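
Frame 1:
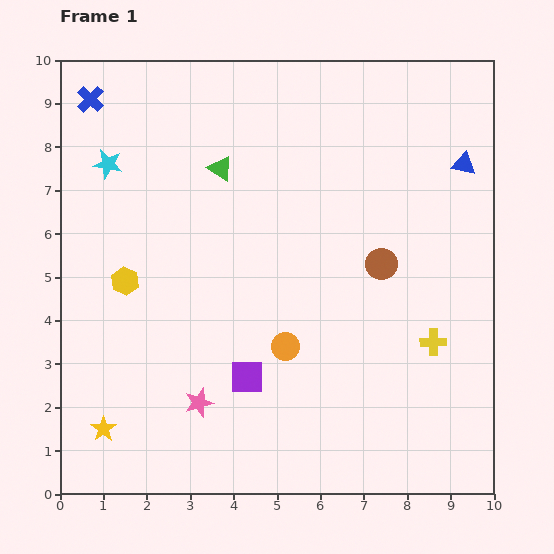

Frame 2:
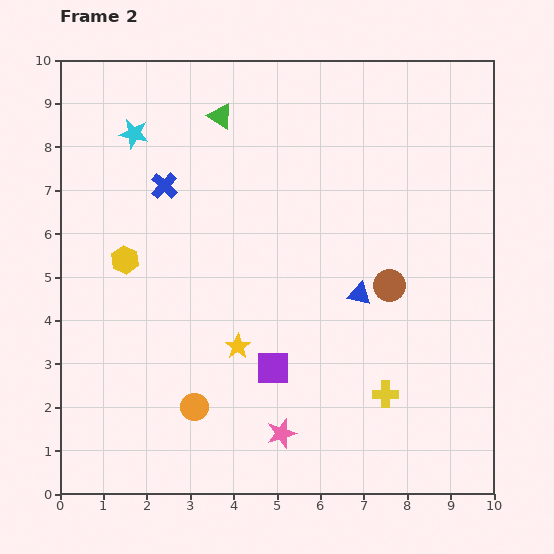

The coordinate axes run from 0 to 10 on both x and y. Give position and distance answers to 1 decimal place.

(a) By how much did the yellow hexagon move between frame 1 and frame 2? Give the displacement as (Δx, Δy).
(0.0, 0.5)

The yellow hexagon was at (1.5, 4.9) in frame 1 and (1.5, 5.4) in frame 2.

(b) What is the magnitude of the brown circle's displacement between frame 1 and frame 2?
0.5

The brown circle moved from (7.4, 5.3) to (7.6, 4.8), a distance of √(0.2² + 0.5²) ≈ 0.5.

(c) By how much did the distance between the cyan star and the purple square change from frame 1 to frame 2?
+0.4

Distance in frame 1: 5.9. Distance in frame 2: 6.3.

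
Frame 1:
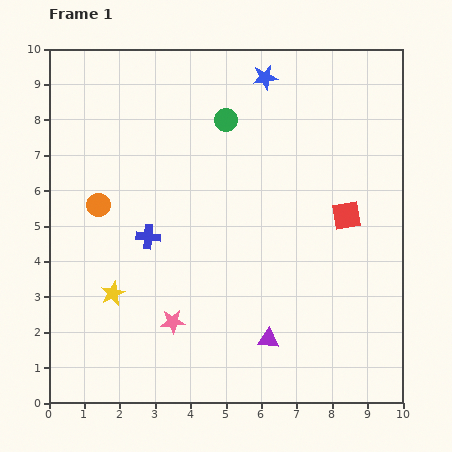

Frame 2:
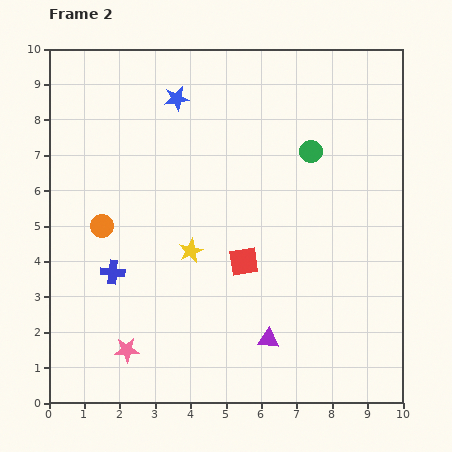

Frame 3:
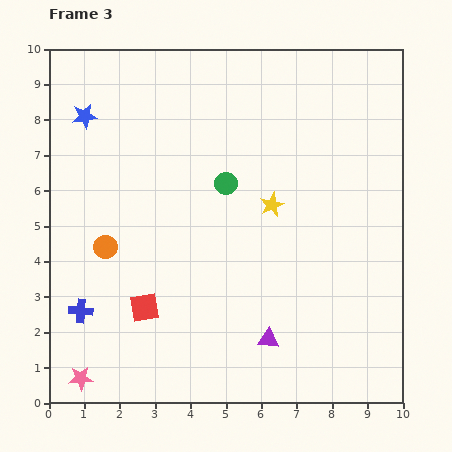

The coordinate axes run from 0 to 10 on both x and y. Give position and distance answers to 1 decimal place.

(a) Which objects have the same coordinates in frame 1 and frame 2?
the purple triangle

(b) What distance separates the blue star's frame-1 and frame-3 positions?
5.2

The blue star moved from (6.1, 9.2) to (1.0, 8.1), a distance of √(5.1² + 1.1²) ≈ 5.2.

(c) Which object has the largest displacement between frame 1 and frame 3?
the red square

(moved 6.3; next 5.2)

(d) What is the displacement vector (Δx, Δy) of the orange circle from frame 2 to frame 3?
(0.1, -0.6)

The orange circle was at (1.5, 5.0) in frame 2 and (1.6, 4.4) in frame 3.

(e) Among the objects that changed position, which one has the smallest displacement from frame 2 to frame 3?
the orange circle

(moved 0.6)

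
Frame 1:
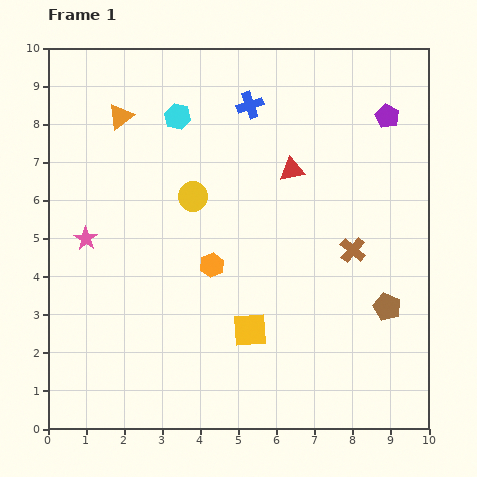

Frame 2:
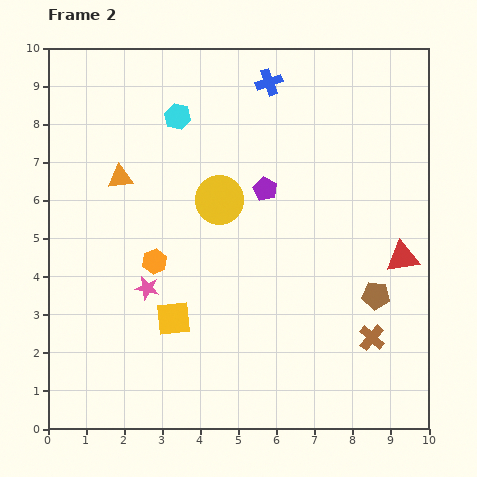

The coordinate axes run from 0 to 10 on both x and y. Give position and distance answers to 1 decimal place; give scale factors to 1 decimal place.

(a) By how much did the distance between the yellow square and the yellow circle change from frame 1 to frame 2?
-0.5

Distance in frame 1: 3.8. Distance in frame 2: 3.3.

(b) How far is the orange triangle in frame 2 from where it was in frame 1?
1.6

The orange triangle moved from (1.9, 8.2) to (1.9, 6.6), a distance of √(0.0² + 1.6²) ≈ 1.6.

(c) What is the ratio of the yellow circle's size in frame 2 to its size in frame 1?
1.7×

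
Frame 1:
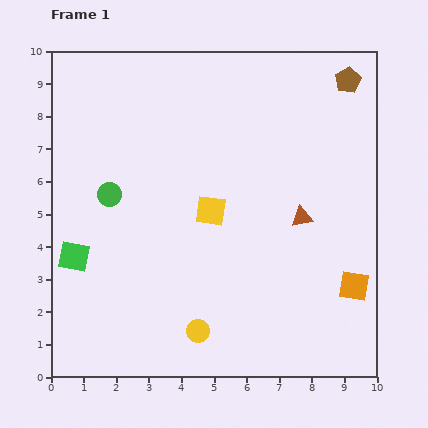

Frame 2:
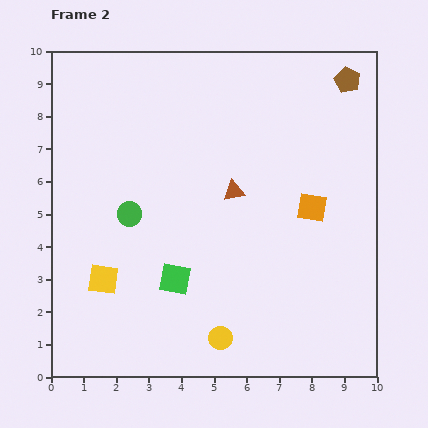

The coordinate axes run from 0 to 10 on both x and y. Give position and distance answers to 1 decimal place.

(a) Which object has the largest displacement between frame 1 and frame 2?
the yellow square

(moved 3.9; next 3.2)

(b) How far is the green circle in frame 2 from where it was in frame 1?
0.8

The green circle moved from (1.8, 5.6) to (2.4, 5.0), a distance of √(0.6² + 0.6²) ≈ 0.8.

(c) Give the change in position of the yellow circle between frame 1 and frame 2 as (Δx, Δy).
(0.7, -0.2)

The yellow circle was at (4.5, 1.4) in frame 1 and (5.2, 1.2) in frame 2.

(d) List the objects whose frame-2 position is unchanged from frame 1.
the brown pentagon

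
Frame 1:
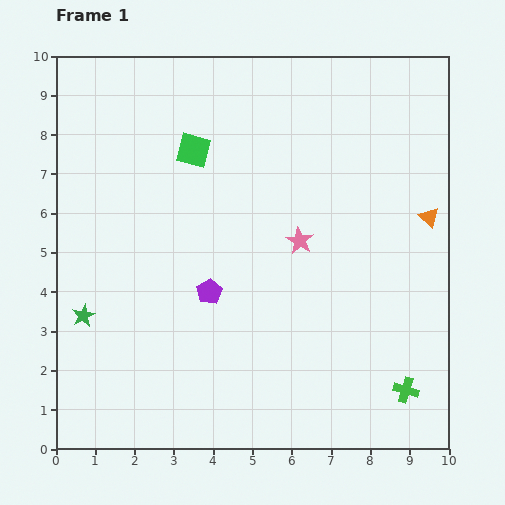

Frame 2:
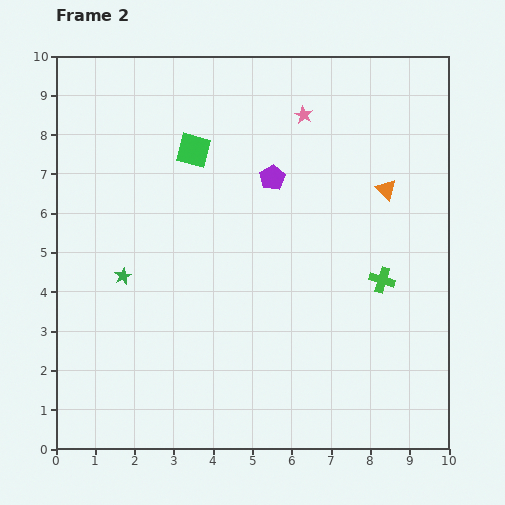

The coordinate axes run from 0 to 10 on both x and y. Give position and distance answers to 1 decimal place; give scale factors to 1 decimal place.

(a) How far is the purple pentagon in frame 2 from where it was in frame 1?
3.3

The purple pentagon moved from (3.9, 4.0) to (5.5, 6.9), a distance of √(1.6² + 2.9²) ≈ 3.3.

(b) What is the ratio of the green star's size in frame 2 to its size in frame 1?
0.7×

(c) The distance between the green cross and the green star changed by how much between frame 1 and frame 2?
-1.8

Distance in frame 1: 8.4. Distance in frame 2: 6.6.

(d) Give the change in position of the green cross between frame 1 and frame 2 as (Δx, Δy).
(-0.6, 2.8)

The green cross was at (8.9, 1.5) in frame 1 and (8.3, 4.3) in frame 2.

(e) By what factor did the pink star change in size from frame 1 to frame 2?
0.7×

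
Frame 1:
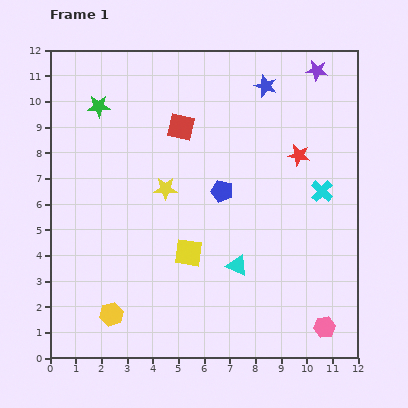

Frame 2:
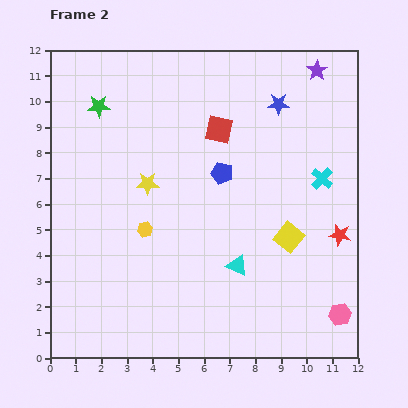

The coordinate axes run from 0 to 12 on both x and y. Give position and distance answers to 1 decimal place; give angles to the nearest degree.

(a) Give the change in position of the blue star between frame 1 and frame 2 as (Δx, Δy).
(0.5, -0.7)

The blue star was at (8.4, 10.6) in frame 1 and (8.9, 9.9) in frame 2.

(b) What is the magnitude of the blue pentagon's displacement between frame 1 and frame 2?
0.7

The blue pentagon moved from (6.7, 6.5) to (6.7, 7.2), a distance of √(0.0² + 0.7²) ≈ 0.7.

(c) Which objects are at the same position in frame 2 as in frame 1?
the cyan triangle, the purple star, the green star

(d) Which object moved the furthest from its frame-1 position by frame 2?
the yellow square

(moved 3.9; next 3.5)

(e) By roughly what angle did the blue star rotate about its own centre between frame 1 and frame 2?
16° counter-clockwise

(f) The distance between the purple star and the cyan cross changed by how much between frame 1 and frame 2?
-0.5

Distance in frame 1: 4.7. Distance in frame 2: 4.2.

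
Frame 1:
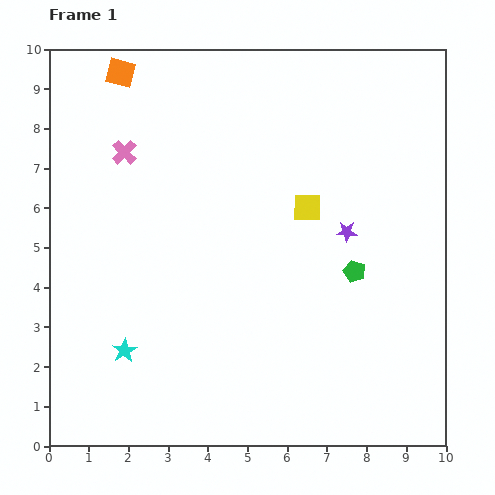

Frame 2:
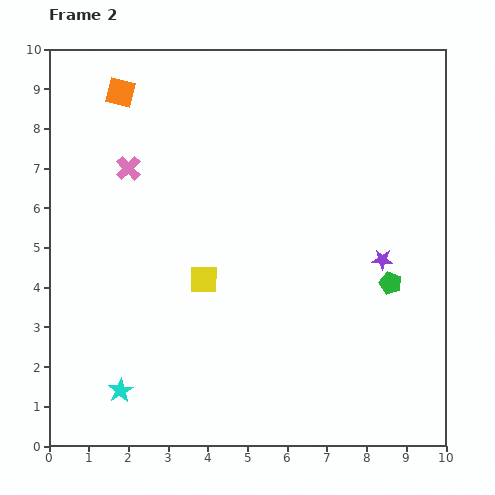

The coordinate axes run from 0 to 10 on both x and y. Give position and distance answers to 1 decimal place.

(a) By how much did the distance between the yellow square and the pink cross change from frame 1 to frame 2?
-1.4

Distance in frame 1: 4.8. Distance in frame 2: 3.4.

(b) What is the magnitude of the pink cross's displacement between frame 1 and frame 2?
0.4

The pink cross moved from (1.9, 7.4) to (2.0, 7.0), a distance of √(0.1² + 0.4²) ≈ 0.4.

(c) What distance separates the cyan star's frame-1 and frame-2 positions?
1.0

The cyan star moved from (1.9, 2.4) to (1.8, 1.4), a distance of √(0.1² + 1.0²) ≈ 1.0.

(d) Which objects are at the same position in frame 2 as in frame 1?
none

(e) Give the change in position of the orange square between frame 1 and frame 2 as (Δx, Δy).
(0.0, -0.5)

The orange square was at (1.8, 9.4) in frame 1 and (1.8, 8.9) in frame 2.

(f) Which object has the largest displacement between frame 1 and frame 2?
the yellow square

(moved 3.2; next 1.1)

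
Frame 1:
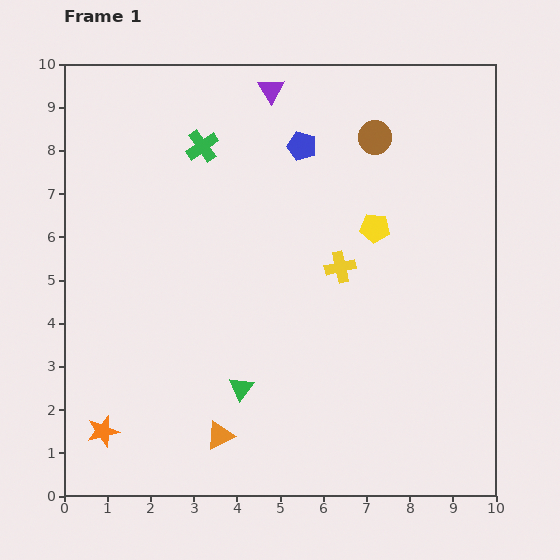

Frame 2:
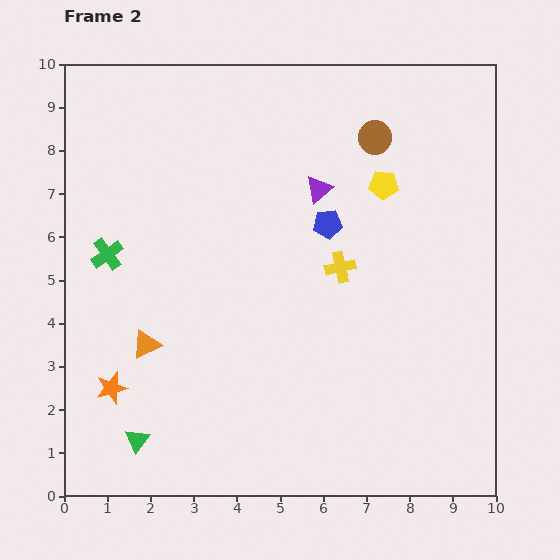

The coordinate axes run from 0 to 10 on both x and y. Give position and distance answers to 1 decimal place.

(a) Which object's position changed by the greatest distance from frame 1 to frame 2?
the green cross

(moved 3.3; next 2.7)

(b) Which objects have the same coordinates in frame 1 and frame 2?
the brown circle, the yellow cross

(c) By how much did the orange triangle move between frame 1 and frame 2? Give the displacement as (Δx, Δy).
(-1.7, 2.1)

The orange triangle was at (3.6, 1.4) in frame 1 and (1.9, 3.5) in frame 2.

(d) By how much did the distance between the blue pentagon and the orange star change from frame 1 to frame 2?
-1.7

Distance in frame 1: 8.0. Distance in frame 2: 6.3.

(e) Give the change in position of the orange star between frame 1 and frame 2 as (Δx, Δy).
(0.2, 1.0)

The orange star was at (0.9, 1.5) in frame 1 and (1.1, 2.5) in frame 2.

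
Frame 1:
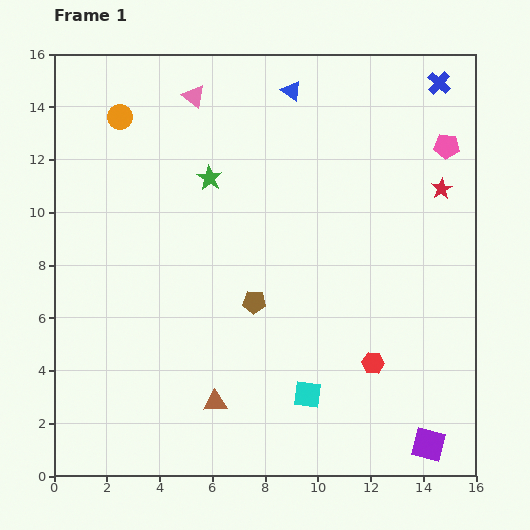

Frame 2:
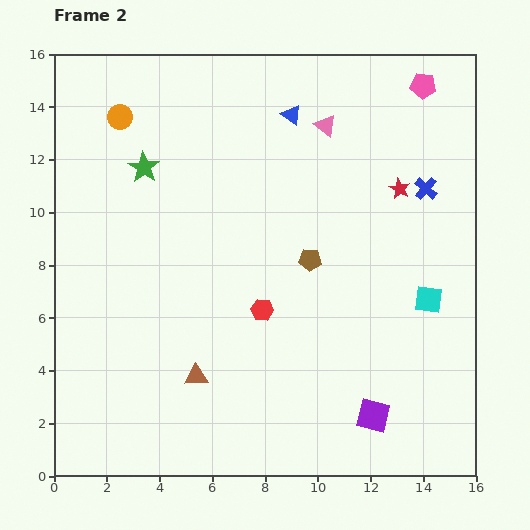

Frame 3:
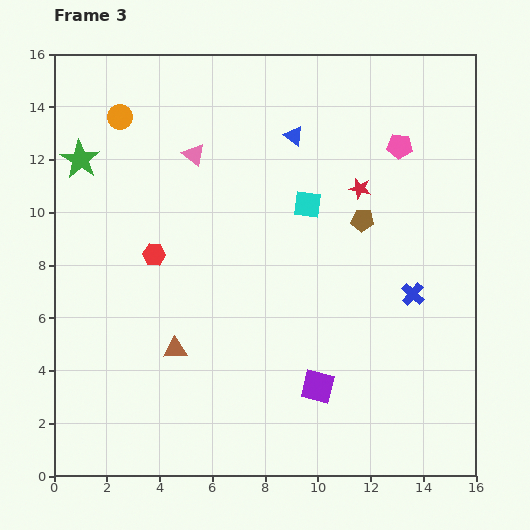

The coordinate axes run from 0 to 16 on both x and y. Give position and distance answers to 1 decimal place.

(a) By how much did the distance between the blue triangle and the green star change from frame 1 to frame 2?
+1.4

Distance in frame 1: 4.5. Distance in frame 2: 5.9.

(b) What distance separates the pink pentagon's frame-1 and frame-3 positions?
1.8

The pink pentagon moved from (14.9, 12.5) to (13.1, 12.5), a distance of √(1.8² + 0.0²) ≈ 1.8.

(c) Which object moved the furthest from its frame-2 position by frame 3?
the cyan square

(moved 5.8; next 5.1)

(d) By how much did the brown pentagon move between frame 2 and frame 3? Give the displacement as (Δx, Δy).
(2.0, 1.5)

The brown pentagon was at (9.7, 8.2) in frame 2 and (11.7, 9.7) in frame 3.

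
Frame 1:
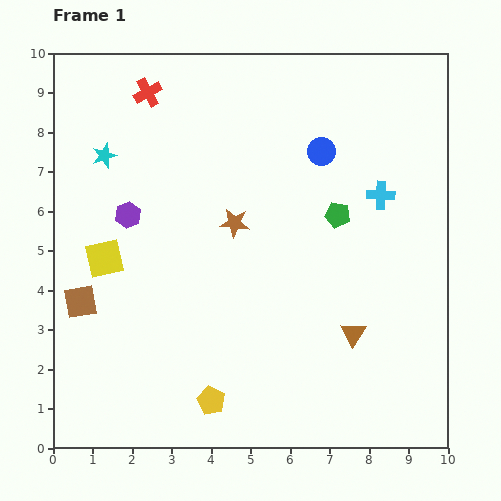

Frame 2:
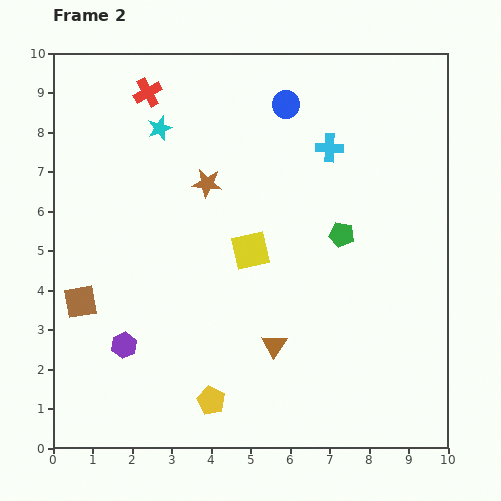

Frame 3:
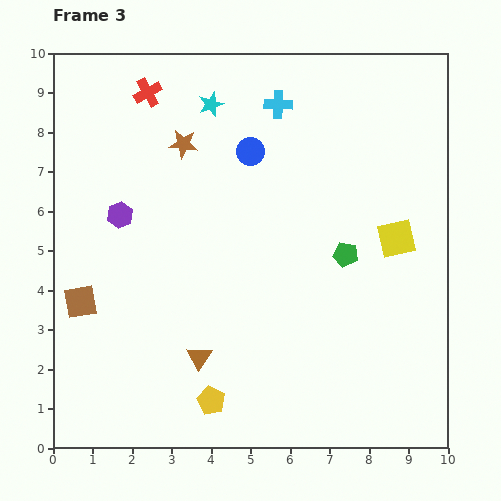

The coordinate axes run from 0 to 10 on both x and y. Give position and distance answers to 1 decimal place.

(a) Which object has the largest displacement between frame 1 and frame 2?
the yellow square

(moved 3.7; next 3.3)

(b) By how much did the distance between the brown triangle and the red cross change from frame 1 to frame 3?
-1.2

Distance in frame 1: 8.0. Distance in frame 3: 6.8.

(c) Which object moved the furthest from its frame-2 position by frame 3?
the yellow square

(moved 3.7; next 3.3)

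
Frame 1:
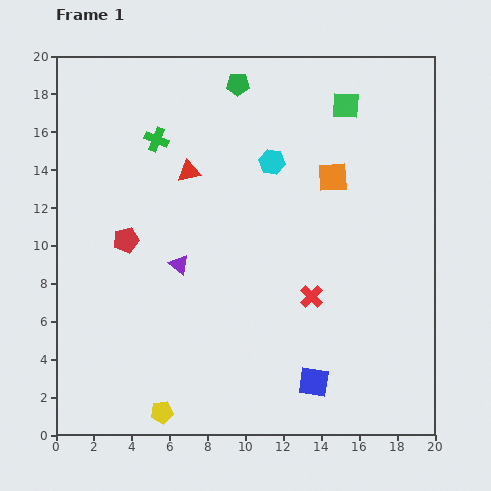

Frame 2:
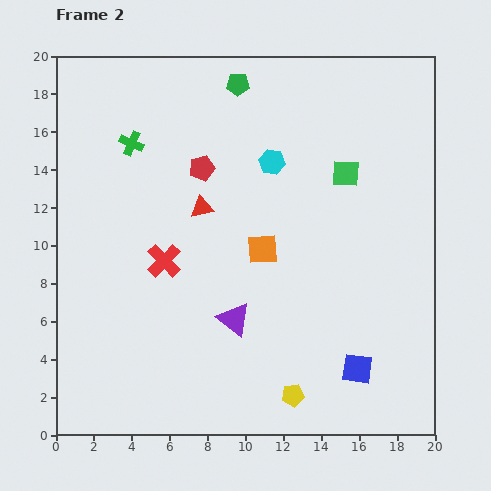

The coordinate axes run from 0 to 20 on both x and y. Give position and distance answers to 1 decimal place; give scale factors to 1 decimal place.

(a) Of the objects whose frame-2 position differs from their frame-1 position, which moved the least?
the green cross

(moved 1.3)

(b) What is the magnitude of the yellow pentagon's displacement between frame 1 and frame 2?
7.0

The yellow pentagon moved from (5.6, 1.2) to (12.5, 2.1), a distance of √(6.9² + 0.9²) ≈ 7.0.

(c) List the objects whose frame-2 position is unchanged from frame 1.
the green pentagon, the cyan hexagon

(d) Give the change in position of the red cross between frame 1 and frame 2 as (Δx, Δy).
(-7.8, 1.9)

The red cross was at (13.5, 7.3) in frame 1 and (5.7, 9.2) in frame 2.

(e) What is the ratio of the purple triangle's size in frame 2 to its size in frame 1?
1.7×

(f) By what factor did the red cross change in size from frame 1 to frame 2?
1.5×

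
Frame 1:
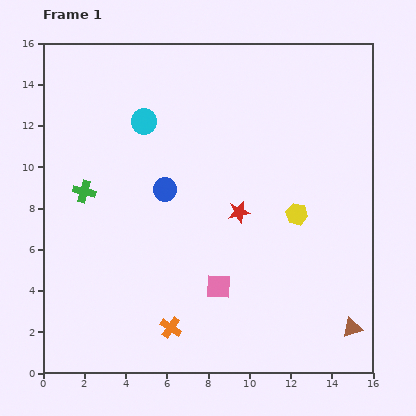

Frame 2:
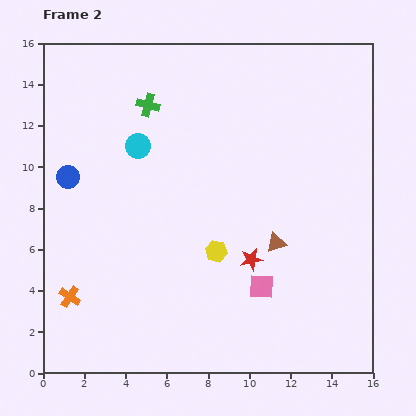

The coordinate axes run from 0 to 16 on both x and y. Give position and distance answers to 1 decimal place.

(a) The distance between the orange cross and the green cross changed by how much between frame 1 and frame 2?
+2.2

Distance in frame 1: 7.8. Distance in frame 2: 10.0.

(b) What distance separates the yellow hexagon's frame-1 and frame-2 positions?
4.3

The yellow hexagon moved from (12.3, 7.7) to (8.4, 5.9), a distance of √(3.9² + 1.8²) ≈ 4.3.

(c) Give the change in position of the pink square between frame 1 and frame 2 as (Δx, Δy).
(2.1, 0.0)

The pink square was at (8.5, 4.2) in frame 1 and (10.6, 4.2) in frame 2.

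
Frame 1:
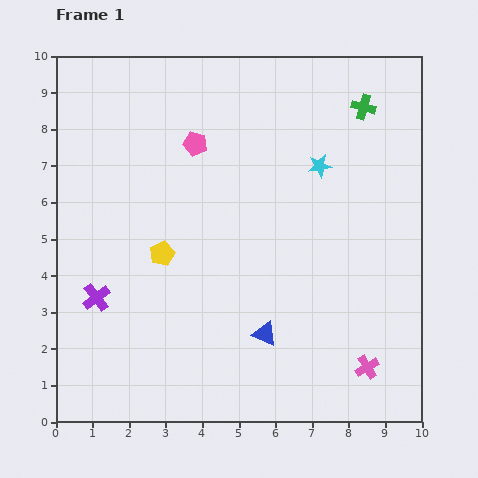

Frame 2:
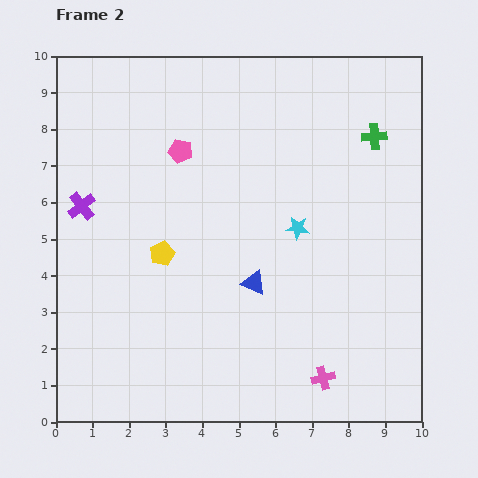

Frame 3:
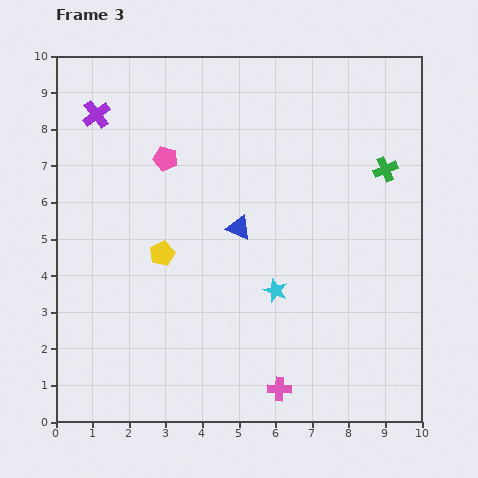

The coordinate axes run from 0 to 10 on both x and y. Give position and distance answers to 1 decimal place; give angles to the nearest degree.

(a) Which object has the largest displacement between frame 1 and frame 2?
the purple cross

(moved 2.5; next 1.8)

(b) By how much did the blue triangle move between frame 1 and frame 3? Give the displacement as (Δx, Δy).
(-0.7, 2.9)

The blue triangle was at (5.7, 2.4) in frame 1 and (5.0, 5.3) in frame 3.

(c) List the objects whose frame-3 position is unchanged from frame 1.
the yellow pentagon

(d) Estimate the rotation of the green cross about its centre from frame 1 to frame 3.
38° counter-clockwise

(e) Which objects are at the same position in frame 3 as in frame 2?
the yellow pentagon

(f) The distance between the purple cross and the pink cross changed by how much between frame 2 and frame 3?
+0.9

Distance in frame 2: 8.1. Distance in frame 3: 9.0.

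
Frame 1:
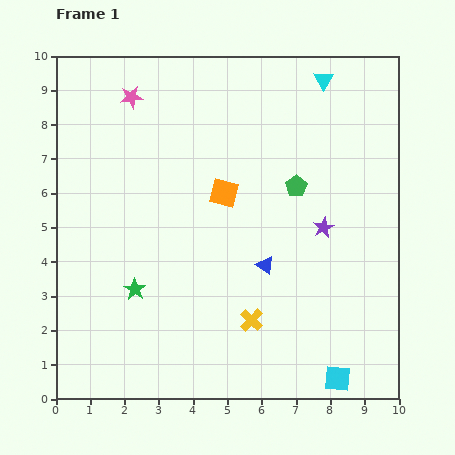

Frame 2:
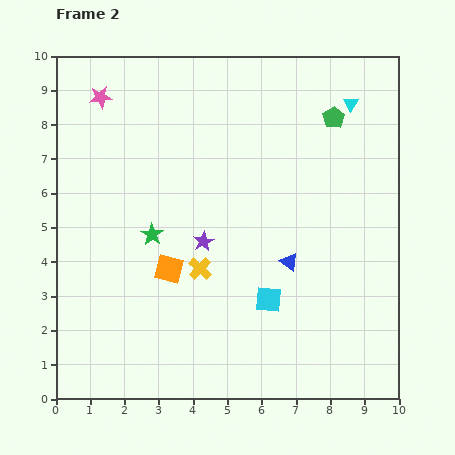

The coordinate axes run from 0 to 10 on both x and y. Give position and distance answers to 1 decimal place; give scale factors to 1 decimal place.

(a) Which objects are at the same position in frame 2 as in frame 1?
none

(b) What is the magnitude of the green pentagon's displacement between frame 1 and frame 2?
2.3

The green pentagon moved from (7.0, 6.2) to (8.1, 8.2), a distance of √(1.1² + 2.0²) ≈ 2.3.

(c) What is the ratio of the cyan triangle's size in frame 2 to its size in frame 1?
0.8×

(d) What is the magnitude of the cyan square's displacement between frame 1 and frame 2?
3.0

The cyan square moved from (8.2, 0.6) to (6.2, 2.9), a distance of √(2.0² + 2.3²) ≈ 3.0.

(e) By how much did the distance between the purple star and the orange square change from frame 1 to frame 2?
-1.8

Distance in frame 1: 3.1. Distance in frame 2: 1.3.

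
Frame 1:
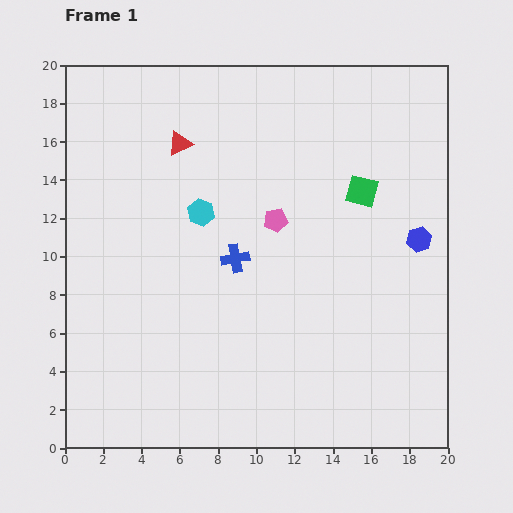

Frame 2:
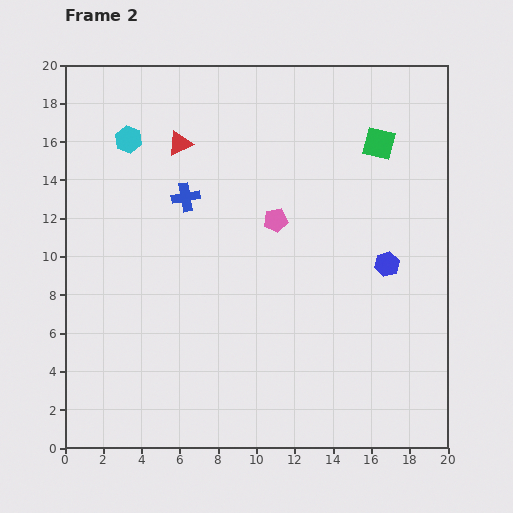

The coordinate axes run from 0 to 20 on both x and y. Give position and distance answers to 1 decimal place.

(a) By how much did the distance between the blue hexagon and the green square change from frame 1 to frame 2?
+2.4

Distance in frame 1: 3.9. Distance in frame 2: 6.3.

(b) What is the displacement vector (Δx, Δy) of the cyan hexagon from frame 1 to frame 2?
(-3.8, 3.8)

The cyan hexagon was at (7.1, 12.3) in frame 1 and (3.3, 16.1) in frame 2.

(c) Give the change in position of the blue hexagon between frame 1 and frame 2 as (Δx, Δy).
(-1.7, -1.3)

The blue hexagon was at (18.5, 10.9) in frame 1 and (16.8, 9.6) in frame 2.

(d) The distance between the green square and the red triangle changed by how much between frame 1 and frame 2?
+0.6

Distance in frame 1: 9.8. Distance in frame 2: 10.4.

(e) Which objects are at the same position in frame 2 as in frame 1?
the red triangle, the pink pentagon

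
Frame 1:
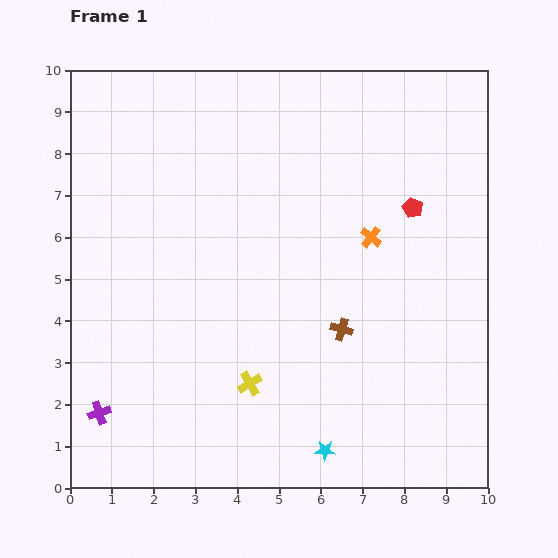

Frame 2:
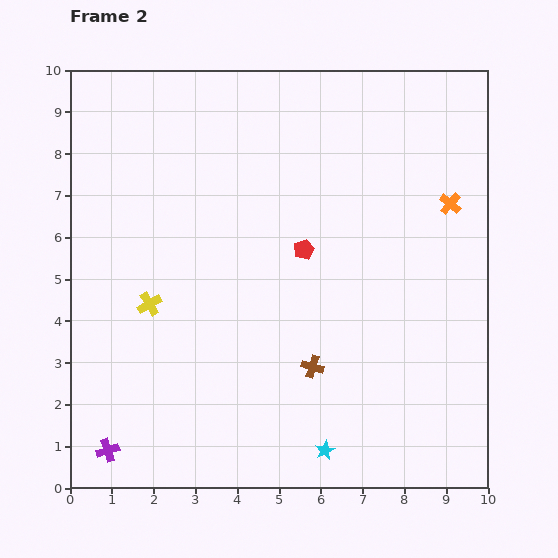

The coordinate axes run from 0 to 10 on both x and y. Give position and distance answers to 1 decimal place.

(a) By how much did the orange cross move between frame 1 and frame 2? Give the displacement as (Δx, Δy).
(1.9, 0.8)

The orange cross was at (7.2, 6.0) in frame 1 and (9.1, 6.8) in frame 2.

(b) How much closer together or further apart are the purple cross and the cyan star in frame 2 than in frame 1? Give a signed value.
-0.3

Distance in frame 1: 5.5. Distance in frame 2: 5.2.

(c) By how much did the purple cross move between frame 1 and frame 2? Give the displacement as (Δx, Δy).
(0.2, -0.9)

The purple cross was at (0.7, 1.8) in frame 1 and (0.9, 0.9) in frame 2.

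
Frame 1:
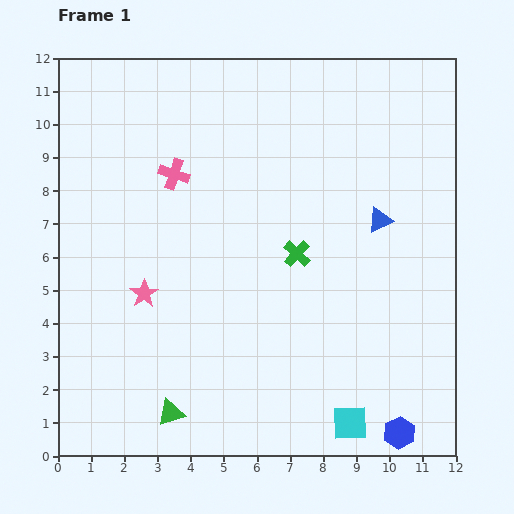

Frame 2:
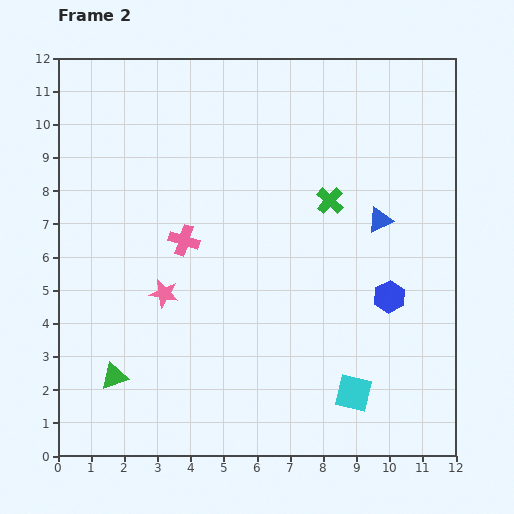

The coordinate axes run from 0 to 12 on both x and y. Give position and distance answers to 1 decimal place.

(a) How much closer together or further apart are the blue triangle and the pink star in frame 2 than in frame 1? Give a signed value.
-0.5

Distance in frame 1: 7.4. Distance in frame 2: 6.9.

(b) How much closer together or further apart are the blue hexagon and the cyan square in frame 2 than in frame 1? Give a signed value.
+1.6

Distance in frame 1: 1.5. Distance in frame 2: 3.1.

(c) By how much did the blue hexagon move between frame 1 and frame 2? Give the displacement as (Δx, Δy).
(-0.3, 4.1)

The blue hexagon was at (10.3, 0.7) in frame 1 and (10.0, 4.8) in frame 2.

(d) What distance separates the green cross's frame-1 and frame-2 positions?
1.9

The green cross moved from (7.2, 6.1) to (8.2, 7.7), a distance of √(1.0² + 1.6²) ≈ 1.9.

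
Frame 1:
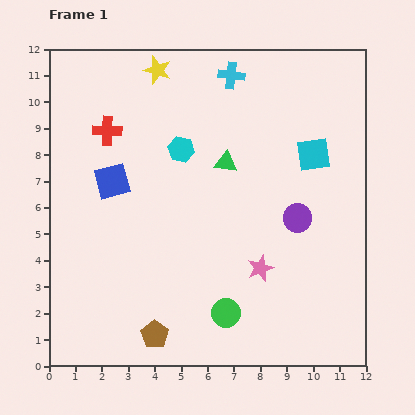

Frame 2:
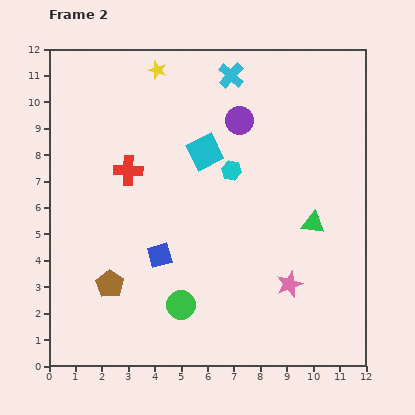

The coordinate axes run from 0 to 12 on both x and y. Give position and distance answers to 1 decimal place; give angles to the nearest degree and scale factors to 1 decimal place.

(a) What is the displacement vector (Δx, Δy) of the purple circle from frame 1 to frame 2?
(-2.2, 3.7)

The purple circle was at (9.4, 5.6) in frame 1 and (7.2, 9.3) in frame 2.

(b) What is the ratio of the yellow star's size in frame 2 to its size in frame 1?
0.6×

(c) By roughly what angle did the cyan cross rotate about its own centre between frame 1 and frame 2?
35° clockwise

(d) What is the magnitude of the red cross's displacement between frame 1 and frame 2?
1.7

The red cross moved from (2.2, 8.9) to (3.0, 7.4), a distance of √(0.8² + 1.5²) ≈ 1.7.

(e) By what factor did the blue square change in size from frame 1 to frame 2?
0.7×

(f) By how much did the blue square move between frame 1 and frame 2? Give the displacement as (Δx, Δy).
(1.8, -2.8)

The blue square was at (2.4, 7.0) in frame 1 and (4.2, 4.2) in frame 2.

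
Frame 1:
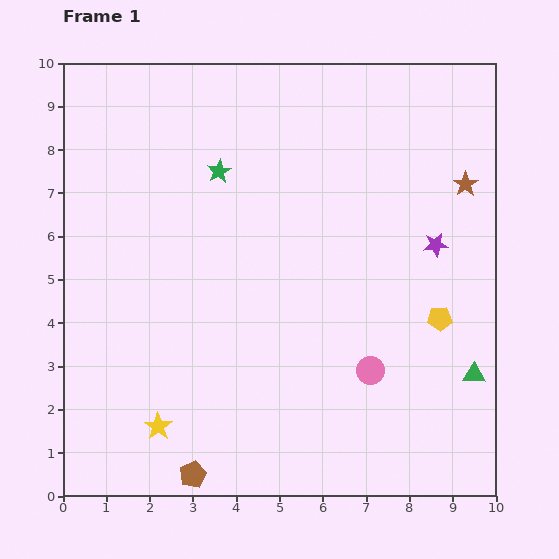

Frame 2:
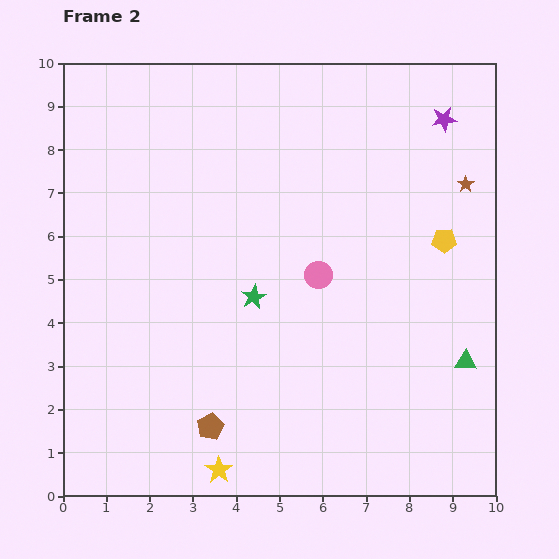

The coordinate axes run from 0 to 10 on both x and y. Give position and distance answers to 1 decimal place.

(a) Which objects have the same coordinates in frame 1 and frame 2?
the brown star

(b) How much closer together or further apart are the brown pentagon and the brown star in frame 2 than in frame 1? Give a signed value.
-1.1

Distance in frame 1: 9.2. Distance in frame 2: 8.1.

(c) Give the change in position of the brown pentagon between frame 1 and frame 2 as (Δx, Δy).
(0.4, 1.1)

The brown pentagon was at (3.0, 0.5) in frame 1 and (3.4, 1.6) in frame 2.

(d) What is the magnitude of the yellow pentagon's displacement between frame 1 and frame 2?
1.8

The yellow pentagon moved from (8.7, 4.1) to (8.8, 5.9), a distance of √(0.1² + 1.8²) ≈ 1.8.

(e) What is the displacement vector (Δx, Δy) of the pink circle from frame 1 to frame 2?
(-1.2, 2.2)

The pink circle was at (7.1, 2.9) in frame 1 and (5.9, 5.1) in frame 2.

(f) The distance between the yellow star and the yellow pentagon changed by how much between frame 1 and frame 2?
+0.4

Distance in frame 1: 7.0. Distance in frame 2: 7.4.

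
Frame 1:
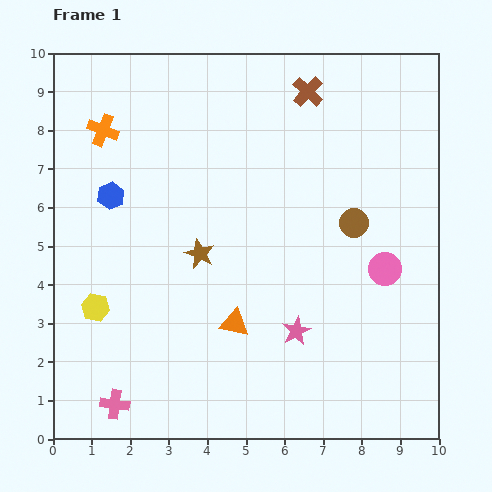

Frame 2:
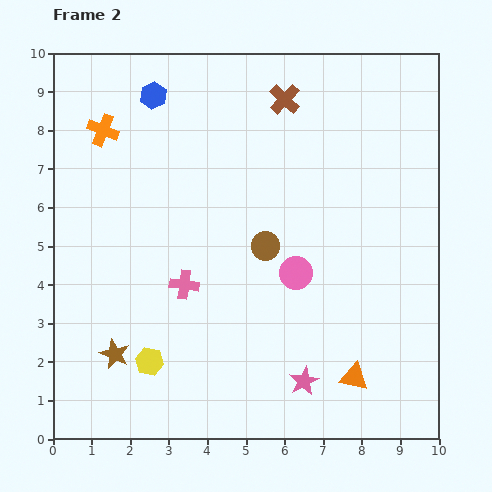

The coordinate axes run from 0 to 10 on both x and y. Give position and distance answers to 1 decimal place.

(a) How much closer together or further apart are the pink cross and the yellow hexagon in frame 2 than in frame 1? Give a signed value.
-0.3

Distance in frame 1: 2.5. Distance in frame 2: 2.2.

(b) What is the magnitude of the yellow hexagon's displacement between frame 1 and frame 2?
2.0

The yellow hexagon moved from (1.1, 3.4) to (2.5, 2.0), a distance of √(1.4² + 1.4²) ≈ 2.0.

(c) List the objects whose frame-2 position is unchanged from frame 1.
the orange cross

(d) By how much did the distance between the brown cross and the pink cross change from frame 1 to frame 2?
-4.0

Distance in frame 1: 9.5. Distance in frame 2: 5.5.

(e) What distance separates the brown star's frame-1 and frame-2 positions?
3.4

The brown star moved from (3.8, 4.8) to (1.6, 2.2), a distance of √(2.2² + 2.6²) ≈ 3.4.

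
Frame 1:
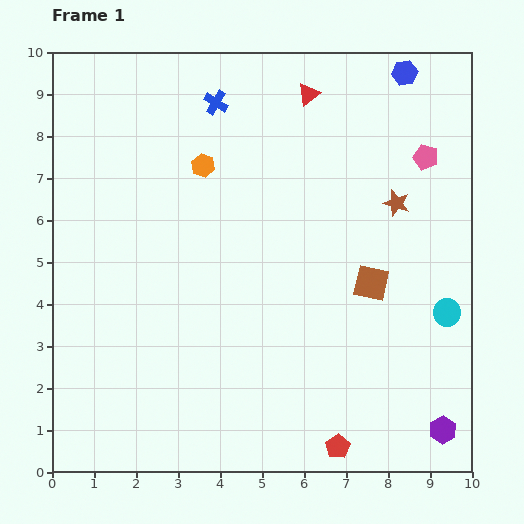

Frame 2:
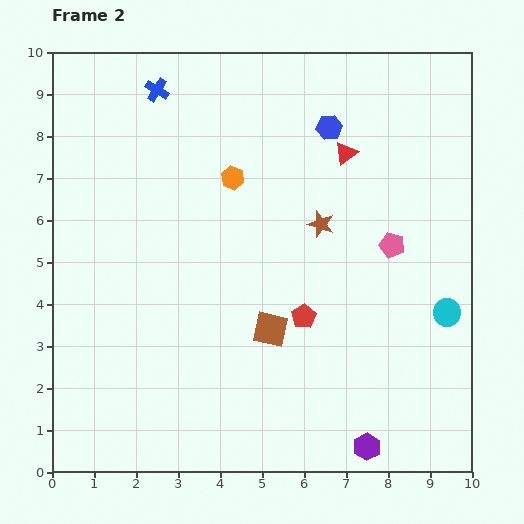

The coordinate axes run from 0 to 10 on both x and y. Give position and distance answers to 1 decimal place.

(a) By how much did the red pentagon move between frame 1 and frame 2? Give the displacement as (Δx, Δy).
(-0.8, 3.1)

The red pentagon was at (6.8, 0.6) in frame 1 and (6.0, 3.7) in frame 2.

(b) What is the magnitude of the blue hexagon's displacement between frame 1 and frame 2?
2.2

The blue hexagon moved from (8.4, 9.5) to (6.6, 8.2), a distance of √(1.8² + 1.3²) ≈ 2.2.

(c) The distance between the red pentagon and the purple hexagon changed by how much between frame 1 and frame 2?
+0.9

Distance in frame 1: 2.5. Distance in frame 2: 3.4.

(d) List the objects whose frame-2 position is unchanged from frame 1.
the cyan circle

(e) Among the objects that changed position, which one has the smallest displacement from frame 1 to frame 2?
the orange hexagon

(moved 0.8)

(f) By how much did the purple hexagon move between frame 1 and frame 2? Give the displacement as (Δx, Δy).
(-1.8, -0.4)

The purple hexagon was at (9.3, 1.0) in frame 1 and (7.5, 0.6) in frame 2.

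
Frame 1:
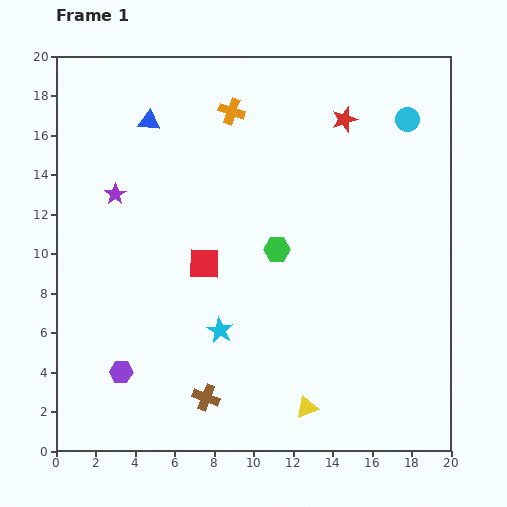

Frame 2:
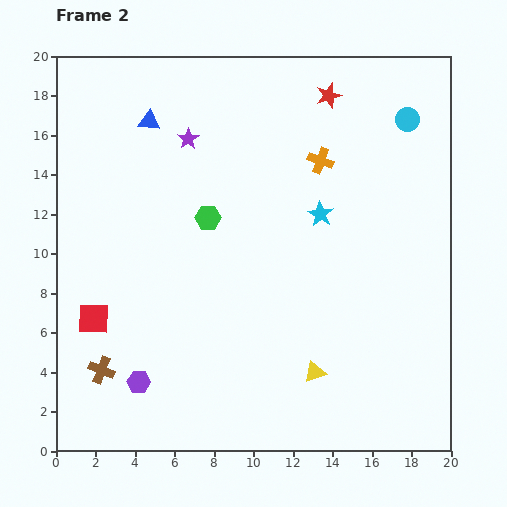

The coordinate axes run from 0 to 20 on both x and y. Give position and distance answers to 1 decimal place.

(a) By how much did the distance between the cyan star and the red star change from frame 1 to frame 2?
-6.4

Distance in frame 1: 12.4. Distance in frame 2: 6.0.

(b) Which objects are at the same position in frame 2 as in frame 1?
the cyan circle, the blue triangle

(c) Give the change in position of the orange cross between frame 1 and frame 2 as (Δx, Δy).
(4.5, -2.5)

The orange cross was at (8.9, 17.2) in frame 1 and (13.4, 14.7) in frame 2.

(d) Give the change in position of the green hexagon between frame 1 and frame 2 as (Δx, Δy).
(-3.5, 1.6)

The green hexagon was at (11.2, 10.2) in frame 1 and (7.7, 11.8) in frame 2.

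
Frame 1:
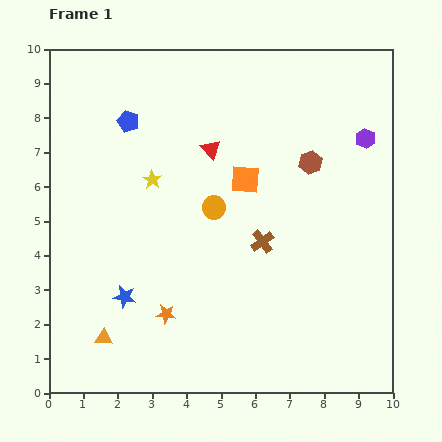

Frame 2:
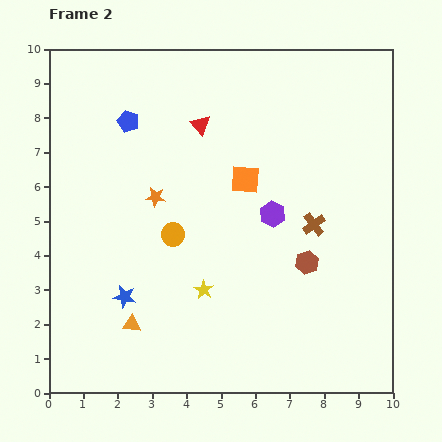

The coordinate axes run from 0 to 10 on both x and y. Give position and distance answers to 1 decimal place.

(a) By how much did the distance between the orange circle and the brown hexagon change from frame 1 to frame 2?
+0.9

Distance in frame 1: 3.1. Distance in frame 2: 4.0.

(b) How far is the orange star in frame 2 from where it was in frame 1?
3.4

The orange star moved from (3.4, 2.3) to (3.1, 5.7), a distance of √(0.3² + 3.4²) ≈ 3.4.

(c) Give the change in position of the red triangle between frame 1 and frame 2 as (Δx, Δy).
(-0.3, 0.7)

The red triangle was at (4.7, 7.1) in frame 1 and (4.4, 7.8) in frame 2.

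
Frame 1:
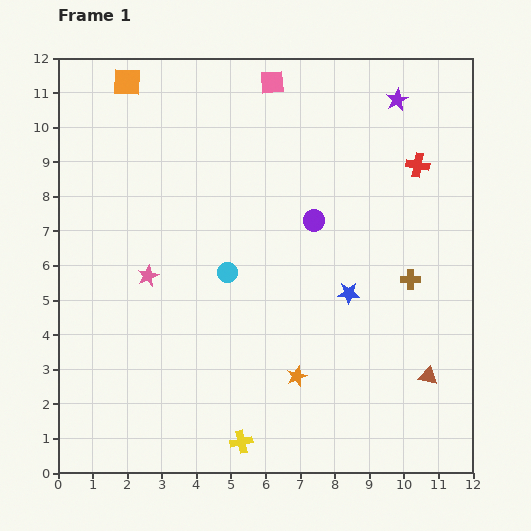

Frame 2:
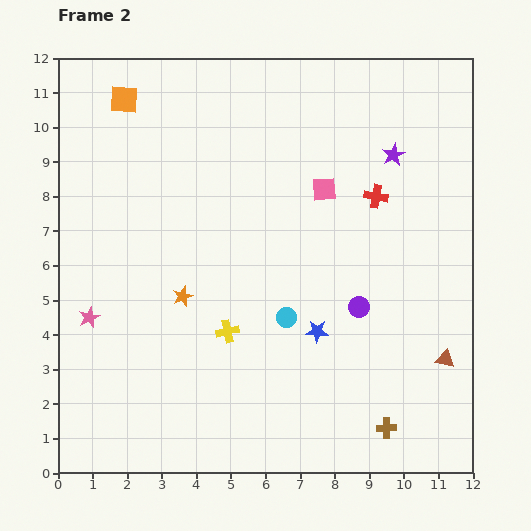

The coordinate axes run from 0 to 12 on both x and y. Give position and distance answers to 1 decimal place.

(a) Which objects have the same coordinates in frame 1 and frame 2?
none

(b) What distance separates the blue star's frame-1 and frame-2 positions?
1.4

The blue star moved from (8.4, 5.2) to (7.5, 4.1), a distance of √(0.9² + 1.1²) ≈ 1.4.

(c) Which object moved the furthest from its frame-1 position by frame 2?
the brown cross

(moved 4.4; next 4.0)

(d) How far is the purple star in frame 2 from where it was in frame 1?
1.6

The purple star moved from (9.8, 10.8) to (9.7, 9.2), a distance of √(0.1² + 1.6²) ≈ 1.6.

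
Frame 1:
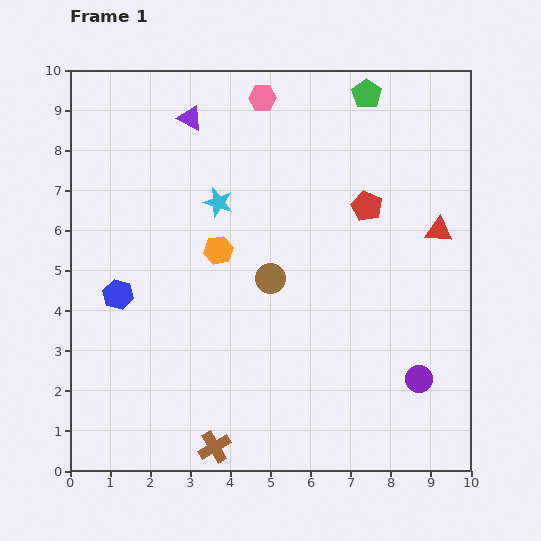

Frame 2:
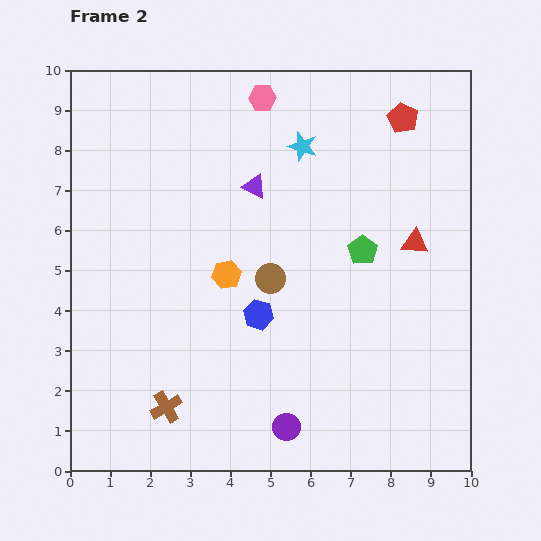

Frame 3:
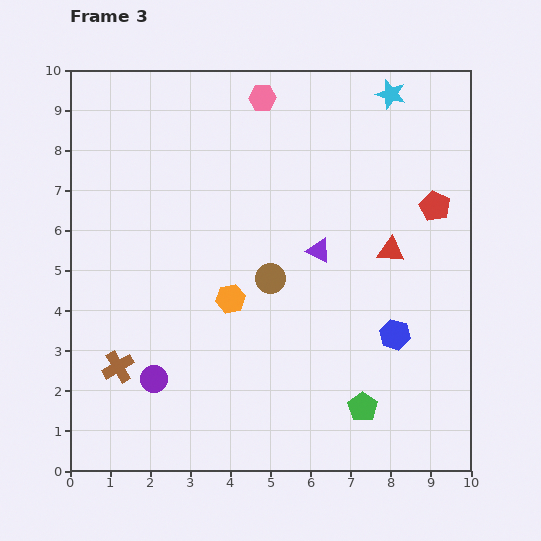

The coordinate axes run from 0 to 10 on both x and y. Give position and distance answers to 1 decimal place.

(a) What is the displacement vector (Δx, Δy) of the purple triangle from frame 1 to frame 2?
(1.6, -1.7)

The purple triangle was at (3.0, 8.8) in frame 1 and (4.6, 7.1) in frame 2.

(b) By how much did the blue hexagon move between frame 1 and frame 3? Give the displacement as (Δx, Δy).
(6.9, -1.0)

The blue hexagon was at (1.2, 4.4) in frame 1 and (8.1, 3.4) in frame 3.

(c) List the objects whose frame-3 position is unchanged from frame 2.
the pink hexagon, the brown circle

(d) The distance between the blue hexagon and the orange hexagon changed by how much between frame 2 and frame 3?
+2.9

Distance in frame 2: 1.3. Distance in frame 3: 4.2.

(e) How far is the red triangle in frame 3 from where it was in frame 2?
0.6

The red triangle moved from (8.6, 5.7) to (8.0, 5.5), a distance of √(0.6² + 0.2²) ≈ 0.6.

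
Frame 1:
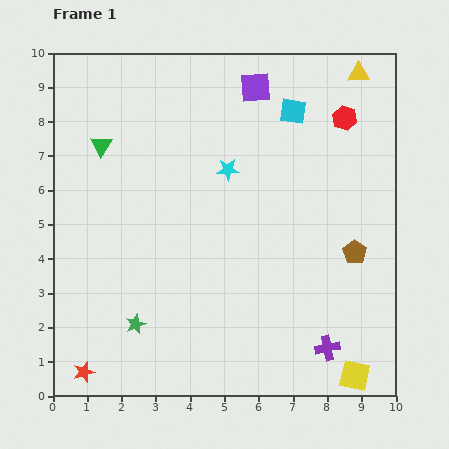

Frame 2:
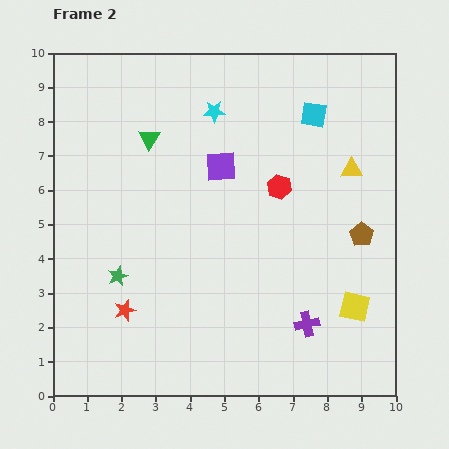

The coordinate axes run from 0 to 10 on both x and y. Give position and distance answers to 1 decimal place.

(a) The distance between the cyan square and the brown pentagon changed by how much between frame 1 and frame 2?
-0.7

Distance in frame 1: 4.5. Distance in frame 2: 3.8.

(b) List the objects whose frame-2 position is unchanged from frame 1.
none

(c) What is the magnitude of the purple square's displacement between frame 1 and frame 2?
2.5

The purple square moved from (5.9, 9.0) to (4.9, 6.7), a distance of √(1.0² + 2.3²) ≈ 2.5.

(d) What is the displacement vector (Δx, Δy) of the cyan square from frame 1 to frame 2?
(0.6, -0.1)

The cyan square was at (7.0, 8.3) in frame 1 and (7.6, 8.2) in frame 2.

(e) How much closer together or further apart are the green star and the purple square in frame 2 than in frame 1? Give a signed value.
-3.3

Distance in frame 1: 7.7. Distance in frame 2: 4.4.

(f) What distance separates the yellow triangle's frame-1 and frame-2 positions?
2.8

The yellow triangle moved from (8.9, 9.4) to (8.7, 6.6), a distance of √(0.2² + 2.8²) ≈ 2.8.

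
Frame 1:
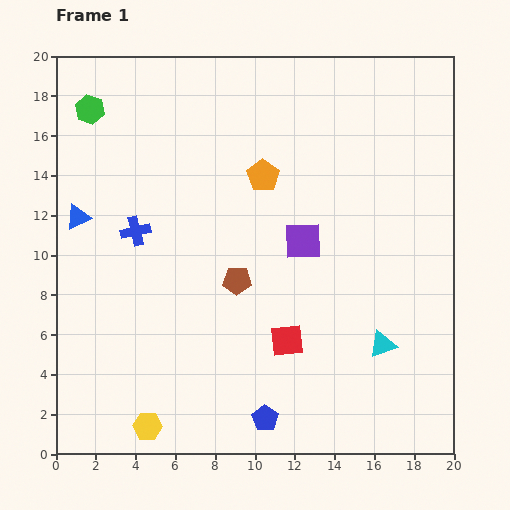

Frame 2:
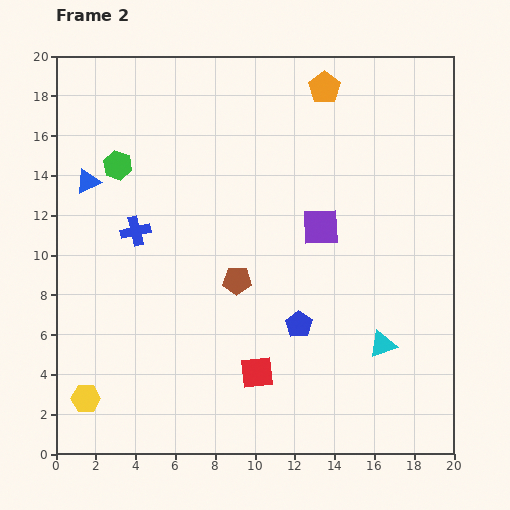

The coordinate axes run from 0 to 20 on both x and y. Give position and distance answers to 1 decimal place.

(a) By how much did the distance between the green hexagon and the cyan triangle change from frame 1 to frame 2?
-2.8

Distance in frame 1: 18.9. Distance in frame 2: 16.1.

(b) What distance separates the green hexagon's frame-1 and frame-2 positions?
3.1

The green hexagon moved from (1.7, 17.3) to (3.1, 14.5), a distance of √(1.4² + 2.8²) ≈ 3.1.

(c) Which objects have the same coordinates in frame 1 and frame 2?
the blue cross, the brown pentagon, the cyan triangle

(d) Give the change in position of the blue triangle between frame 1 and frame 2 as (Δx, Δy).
(0.5, 1.8)

The blue triangle was at (1.1, 11.9) in frame 1 and (1.6, 13.7) in frame 2.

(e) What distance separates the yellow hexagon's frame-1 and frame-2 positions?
3.4

The yellow hexagon moved from (4.6, 1.4) to (1.5, 2.8), a distance of √(3.1² + 1.4²) ≈ 3.4.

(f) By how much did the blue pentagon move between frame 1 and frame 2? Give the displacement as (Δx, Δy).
(1.7, 4.7)

The blue pentagon was at (10.5, 1.8) in frame 1 and (12.2, 6.5) in frame 2.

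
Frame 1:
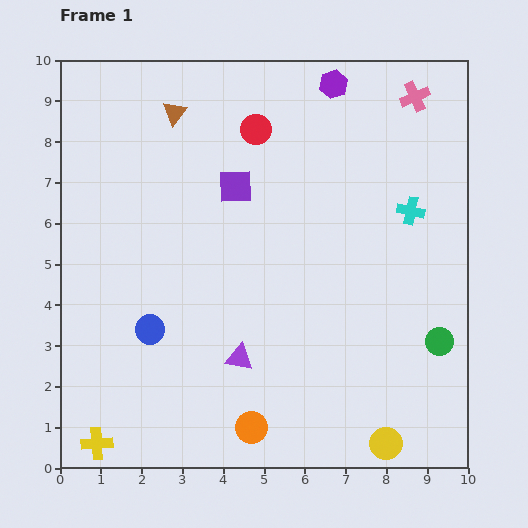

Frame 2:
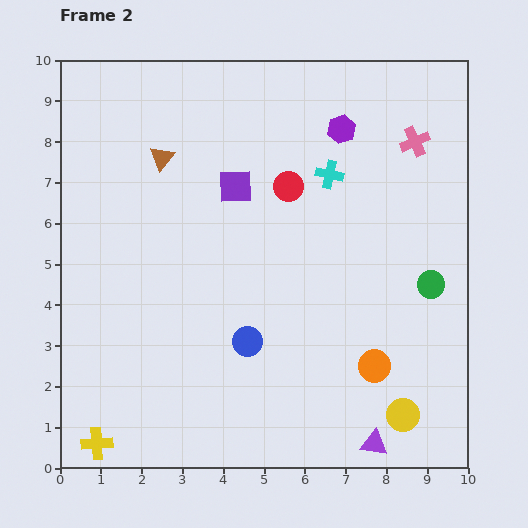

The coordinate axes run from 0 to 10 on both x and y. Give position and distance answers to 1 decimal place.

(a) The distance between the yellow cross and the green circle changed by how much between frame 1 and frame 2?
+0.3

Distance in frame 1: 8.8. Distance in frame 2: 9.1.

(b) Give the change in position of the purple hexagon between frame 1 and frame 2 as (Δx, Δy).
(0.2, -1.1)

The purple hexagon was at (6.7, 9.4) in frame 1 and (6.9, 8.3) in frame 2.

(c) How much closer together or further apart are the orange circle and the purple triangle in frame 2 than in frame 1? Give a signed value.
+0.2

Distance in frame 1: 1.7. Distance in frame 2: 1.9.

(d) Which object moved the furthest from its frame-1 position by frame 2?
the purple triangle

(moved 3.9; next 3.4)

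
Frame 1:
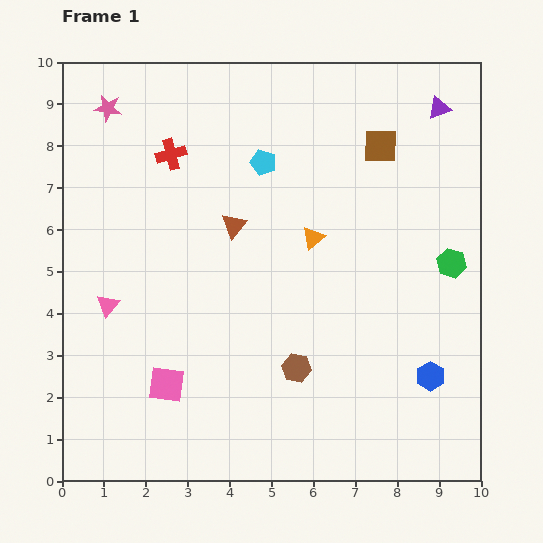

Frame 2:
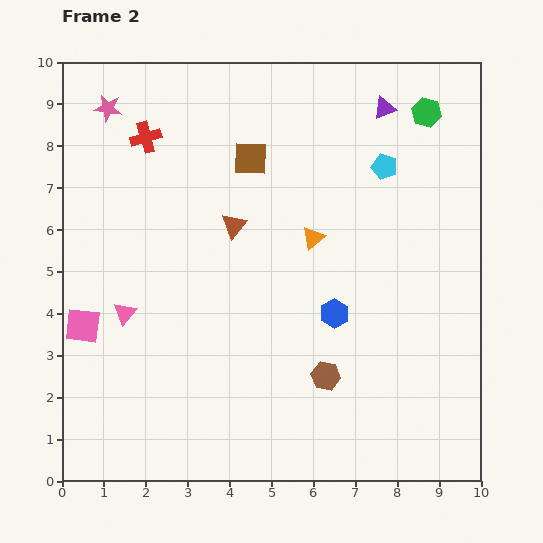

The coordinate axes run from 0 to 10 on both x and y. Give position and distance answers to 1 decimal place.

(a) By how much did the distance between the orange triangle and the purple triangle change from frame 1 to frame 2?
-0.8

Distance in frame 1: 4.3. Distance in frame 2: 3.5.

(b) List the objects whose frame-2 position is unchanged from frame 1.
the brown triangle, the pink star, the orange triangle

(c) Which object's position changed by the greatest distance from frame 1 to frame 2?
the green hexagon

(moved 3.6; next 3.1)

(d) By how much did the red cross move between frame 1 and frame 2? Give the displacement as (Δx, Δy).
(-0.6, 0.4)

The red cross was at (2.6, 7.8) in frame 1 and (2.0, 8.2) in frame 2.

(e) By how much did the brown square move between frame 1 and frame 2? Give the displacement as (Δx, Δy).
(-3.1, -0.3)

The brown square was at (7.6, 8.0) in frame 1 and (4.5, 7.7) in frame 2.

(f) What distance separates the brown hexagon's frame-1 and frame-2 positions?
0.7

The brown hexagon moved from (5.6, 2.7) to (6.3, 2.5), a distance of √(0.7² + 0.2²) ≈ 0.7.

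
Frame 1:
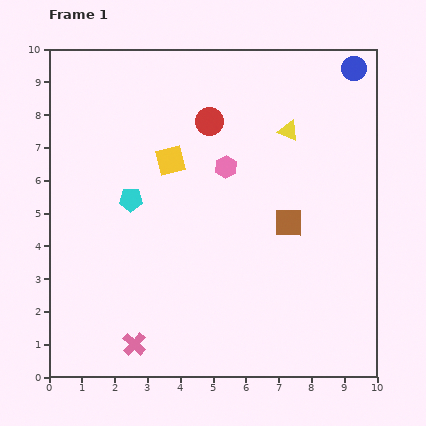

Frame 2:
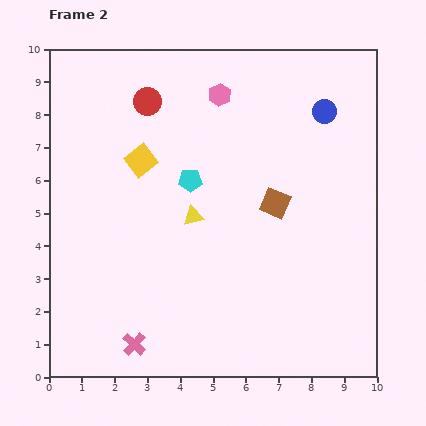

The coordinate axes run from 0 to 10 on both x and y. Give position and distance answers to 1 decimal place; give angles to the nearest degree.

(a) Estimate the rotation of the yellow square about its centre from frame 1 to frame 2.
24° counter-clockwise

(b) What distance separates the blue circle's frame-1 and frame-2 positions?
1.6

The blue circle moved from (9.3, 9.4) to (8.4, 8.1), a distance of √(0.9² + 1.3²) ≈ 1.6.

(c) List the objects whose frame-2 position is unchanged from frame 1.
the pink cross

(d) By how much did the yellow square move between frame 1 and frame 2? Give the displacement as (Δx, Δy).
(-0.9, 0.0)

The yellow square was at (3.7, 6.6) in frame 1 and (2.8, 6.6) in frame 2.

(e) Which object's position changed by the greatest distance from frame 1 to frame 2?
the yellow triangle

(moved 3.9; next 2.2)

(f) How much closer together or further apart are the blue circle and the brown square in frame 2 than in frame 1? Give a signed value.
-1.9

Distance in frame 1: 5.1. Distance in frame 2: 3.2.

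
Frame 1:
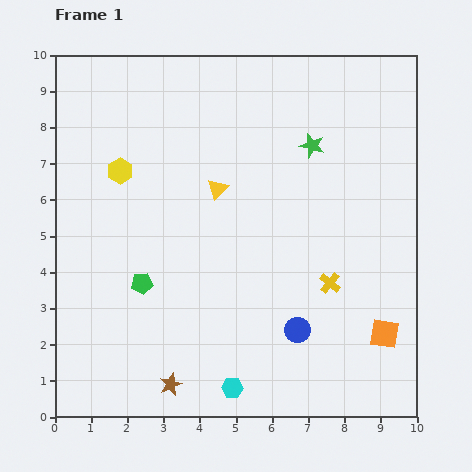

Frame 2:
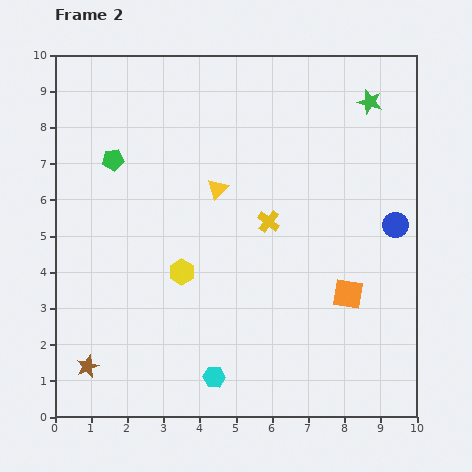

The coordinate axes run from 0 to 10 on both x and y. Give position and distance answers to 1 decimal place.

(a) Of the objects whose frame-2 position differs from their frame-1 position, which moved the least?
the cyan hexagon

(moved 0.6)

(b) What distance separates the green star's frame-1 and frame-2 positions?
2.0

The green star moved from (7.1, 7.5) to (8.7, 8.7), a distance of √(1.6² + 1.2²) ≈ 2.0.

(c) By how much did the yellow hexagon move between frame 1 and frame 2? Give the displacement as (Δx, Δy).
(1.7, -2.8)

The yellow hexagon was at (1.8, 6.8) in frame 1 and (3.5, 4.0) in frame 2.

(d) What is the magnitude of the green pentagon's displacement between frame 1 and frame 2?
3.5

The green pentagon moved from (2.4, 3.7) to (1.6, 7.1), a distance of √(0.8² + 3.4²) ≈ 3.5.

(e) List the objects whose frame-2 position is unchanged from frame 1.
the yellow triangle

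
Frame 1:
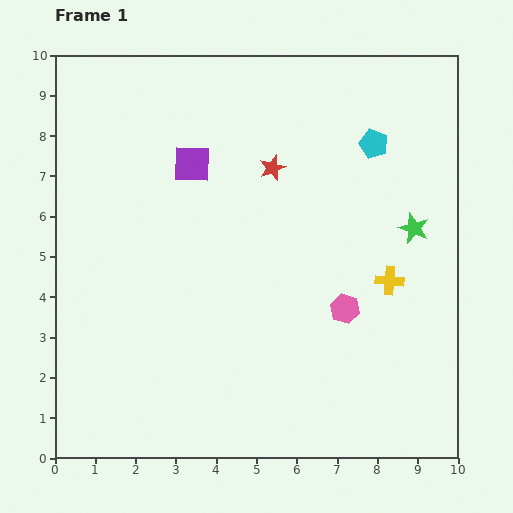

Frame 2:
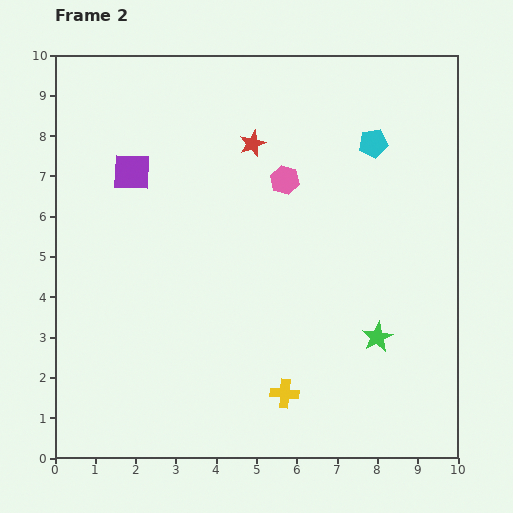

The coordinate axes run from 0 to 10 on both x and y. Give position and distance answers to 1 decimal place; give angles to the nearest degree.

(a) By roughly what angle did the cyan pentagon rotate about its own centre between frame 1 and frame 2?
29° counter-clockwise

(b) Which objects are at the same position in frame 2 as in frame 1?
the cyan pentagon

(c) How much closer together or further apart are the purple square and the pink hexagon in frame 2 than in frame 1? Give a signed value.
-1.4

Distance in frame 1: 5.2. Distance in frame 2: 3.8.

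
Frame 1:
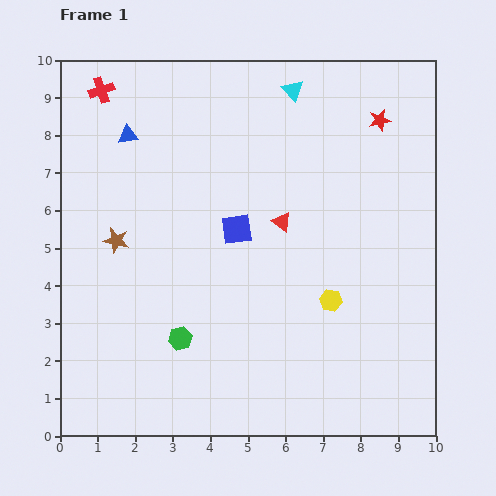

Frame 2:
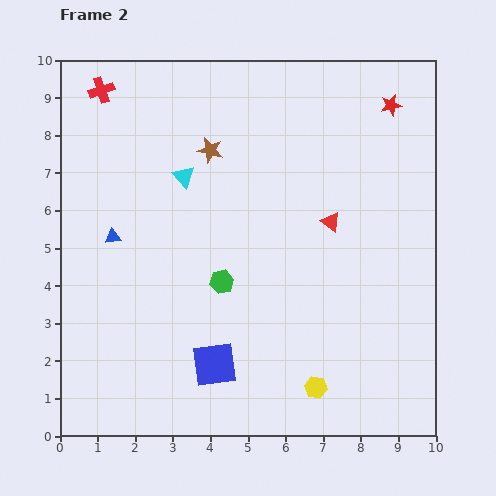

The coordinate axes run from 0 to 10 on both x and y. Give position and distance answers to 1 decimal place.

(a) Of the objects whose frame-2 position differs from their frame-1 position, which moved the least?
the red star

(moved 0.5)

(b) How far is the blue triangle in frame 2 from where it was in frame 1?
2.7

The blue triangle moved from (1.8, 8.0) to (1.4, 5.3), a distance of √(0.4² + 2.7²) ≈ 2.7.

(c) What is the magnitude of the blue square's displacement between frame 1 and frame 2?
3.6

The blue square moved from (4.7, 5.5) to (4.1, 1.9), a distance of √(0.6² + 3.6²) ≈ 3.6.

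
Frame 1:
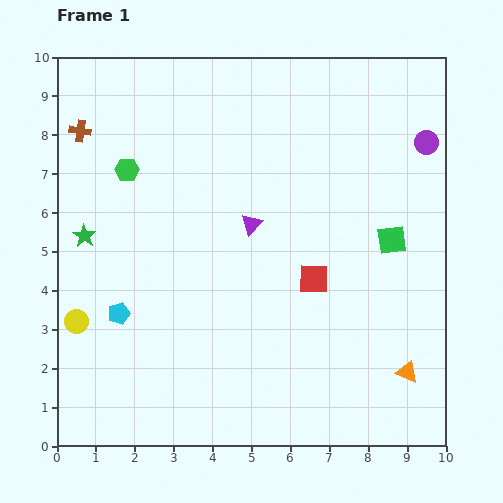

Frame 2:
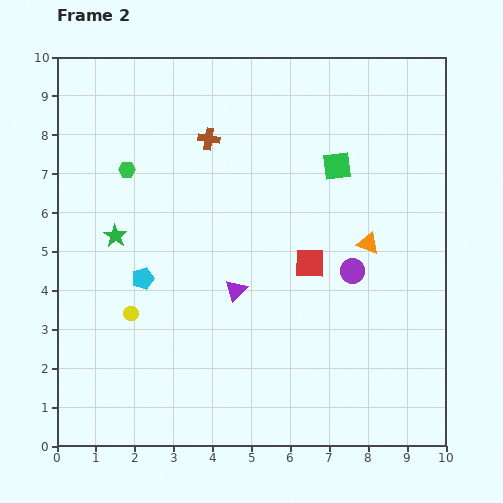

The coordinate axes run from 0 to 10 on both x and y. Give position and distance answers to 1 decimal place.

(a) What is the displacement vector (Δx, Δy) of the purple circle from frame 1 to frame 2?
(-1.9, -3.3)

The purple circle was at (9.5, 7.8) in frame 1 and (7.6, 4.5) in frame 2.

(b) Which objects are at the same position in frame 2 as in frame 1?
the green hexagon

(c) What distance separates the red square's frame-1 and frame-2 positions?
0.4

The red square moved from (6.6, 4.3) to (6.5, 4.7), a distance of √(0.1² + 0.4²) ≈ 0.4.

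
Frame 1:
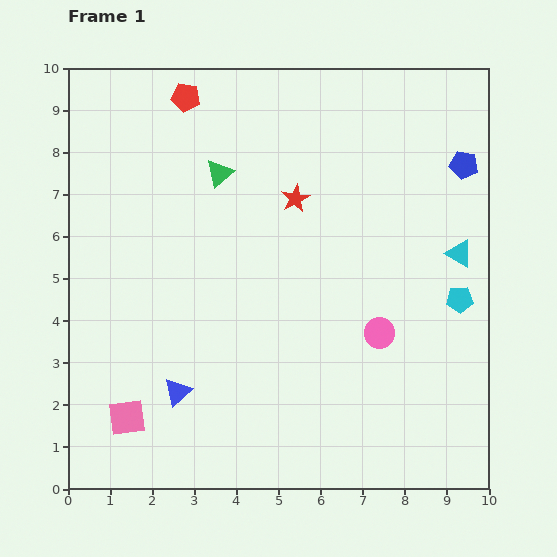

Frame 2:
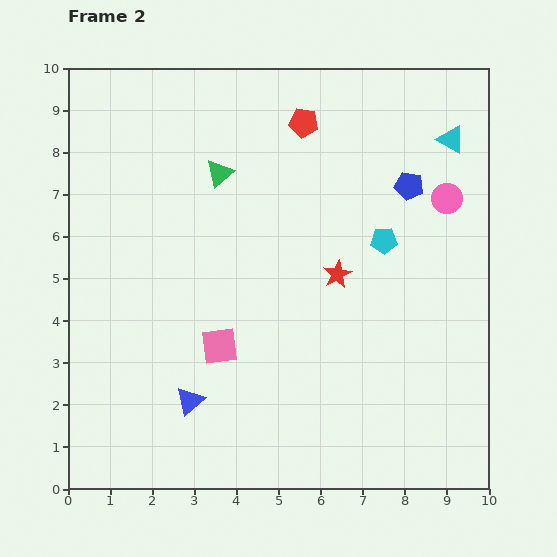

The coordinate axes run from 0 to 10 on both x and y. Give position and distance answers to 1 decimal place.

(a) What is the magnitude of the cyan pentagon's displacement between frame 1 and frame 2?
2.3

The cyan pentagon moved from (9.3, 4.5) to (7.5, 5.9), a distance of √(1.8² + 1.4²) ≈ 2.3.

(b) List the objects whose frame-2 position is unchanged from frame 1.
the green triangle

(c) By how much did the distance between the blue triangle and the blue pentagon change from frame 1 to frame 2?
-1.4

Distance in frame 1: 8.7. Distance in frame 2: 7.3.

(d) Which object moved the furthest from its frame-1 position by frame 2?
the pink circle

(moved 3.6; next 2.9)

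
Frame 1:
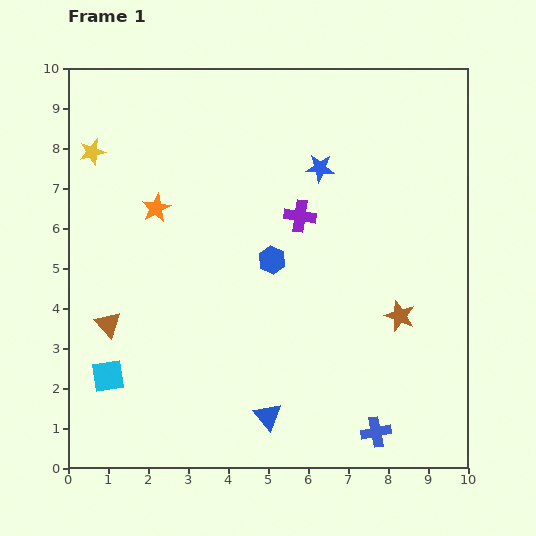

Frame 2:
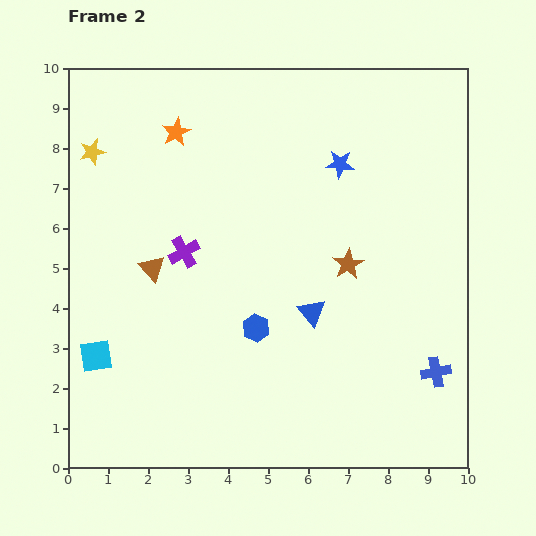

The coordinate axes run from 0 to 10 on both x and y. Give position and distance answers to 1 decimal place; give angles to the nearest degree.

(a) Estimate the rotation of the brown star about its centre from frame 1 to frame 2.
21° clockwise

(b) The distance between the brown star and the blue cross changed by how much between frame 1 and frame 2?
+0.5

Distance in frame 1: 3.0. Distance in frame 2: 3.5.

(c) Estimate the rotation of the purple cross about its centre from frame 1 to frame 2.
38° counter-clockwise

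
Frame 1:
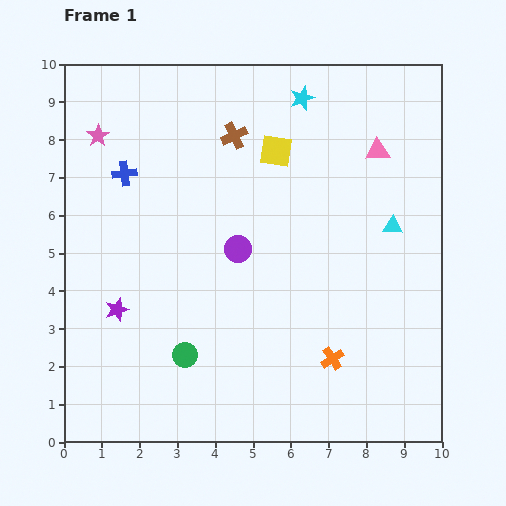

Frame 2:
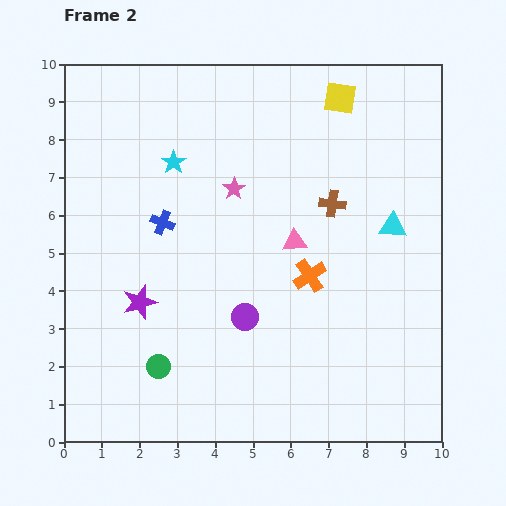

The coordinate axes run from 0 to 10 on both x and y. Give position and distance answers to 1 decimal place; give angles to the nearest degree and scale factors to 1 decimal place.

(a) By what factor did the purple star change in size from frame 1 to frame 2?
1.5×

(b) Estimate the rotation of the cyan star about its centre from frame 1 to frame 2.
15° counter-clockwise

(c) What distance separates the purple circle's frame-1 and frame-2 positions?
1.8

The purple circle moved from (4.6, 5.1) to (4.8, 3.3), a distance of √(0.2² + 1.8²) ≈ 1.8.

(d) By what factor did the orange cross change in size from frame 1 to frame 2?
1.4×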